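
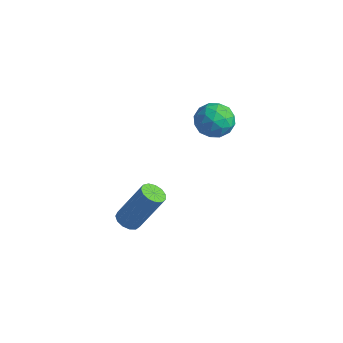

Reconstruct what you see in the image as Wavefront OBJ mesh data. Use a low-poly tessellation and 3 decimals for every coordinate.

v -3.645 -3.78 -3.111
v -3.207 -3.544 -3.388
v -2.457 -2.823 -1.587
v -2.895 -3.06 -1.309
v -3.439 -3.322 -3.38
v -2.689 -2.601 -1.579
v -3.737 -3.246 -3.286
v -2.987 -2.525 -1.485
v -4.005 -3.339 -3.137
v -3.255 -2.619 -1.336
v -4.16 -3.573 -2.979
v -3.409 -2.852 -1.178
v -4.15 -3.872 -2.863
v -3.4 -3.151 -1.062
v -3.981 -4.143 -2.826
v -3.231 -3.422 -1.025
v -3.705 -4.298 -2.879
v -2.954 -3.577 -1.078
v -3.41 -4.289 -3.005
v -2.659 -3.568 -1.204
v -3.189 -4.118 -3.165
v -2.439 -3.397 -1.364
v -3.114 -3.841 -3.308
v -2.363 -3.12 -1.507
v -2.641 -0.348 2.263
v -1.922 -0.173 1.799
v -1.898 -1.227 3.081
v -1.179 -1.052 2.617
v -1.529 -0.438 3.129
v -1.989 0.106 2.624
v -1.831 -1.506 2.256
v -2.291 -0.962 1.751
v -1.422 -0.888 1.795
v -1.236 -0.228 2.335
v -2.584 -1.172 2.545
v -2.398 -0.512 3.085
v -2.347 -0.183 1.959
v -1.473 -1.217 2.921
v -1.679 -0.856 3.222
v -1.257 -0.752 2.949
v -2.386 -0.02 2.444
v -1.964 0.083 2.171
v -1.732 -0.072 2.953
v -1.856 -1.483 2.709
v -1.434 -1.38 2.436
v -2.563 -0.648 1.931
v -2.141 -0.544 1.658
v -2.088 -1.328 1.927
v -1.631 -0.5 1.684
v -1.194 -1.017 2.165
v -1.577 -1.284 1.953
v -1.847 -0.965 1.656
v -1.521 -0.112 2.001
v -1.084 -0.629 2.482
v -1.29 -0.268 2.783
v -1.56 0.051 2.486
v -1.227 -0.533 1.999
v -2.736 -0.771 2.398
v -2.299 -1.288 2.879
v -2.26 -1.451 2.394
v -2.53 -1.132 2.097
v -2.626 -0.383 2.715
v -2.189 -0.9 3.196
v -1.973 -0.435 3.224
v -2.243 -0.116 2.927
v -2.593 -0.867 2.881
f 2 1 5
f 2 5 3
f 3 5 6
f 3 6 4
f 5 1 7
f 5 7 6
f 6 7 8
f 6 8 4
f 7 1 9
f 7 9 8
f 8 9 10
f 8 10 4
f 9 1 11
f 9 11 10
f 10 11 12
f 10 12 4
f 11 1 13
f 11 13 12
f 12 13 14
f 12 14 4
f 13 1 15
f 13 15 14
f 14 15 16
f 14 16 4
f 15 1 17
f 15 17 16
f 16 17 18
f 16 18 4
f 17 1 19
f 17 19 18
f 18 19 20
f 18 20 4
f 19 1 21
f 19 21 20
f 20 21 22
f 20 22 4
f 21 1 23
f 21 23 22
f 22 23 24
f 22 24 4
f 23 1 2
f 23 2 24
f 24 2 3
f 24 3 4
f 25 62 41
f 62 36 65
f 41 65 30
f 62 65 41
f 25 41 37
f 41 30 42
f 37 42 26
f 41 42 37
f 25 37 46
f 37 26 47
f 46 47 32
f 37 47 46
f 25 46 58
f 46 32 61
f 58 61 35
f 46 61 58
f 25 58 62
f 58 35 66
f 62 66 36
f 58 66 62
f 26 42 53
f 42 30 56
f 53 56 34
f 42 56 53
f 30 65 43
f 65 36 64
f 43 64 29
f 65 64 43
f 36 66 63
f 66 35 59
f 63 59 27
f 66 59 63
f 35 61 60
f 61 32 48
f 60 48 31
f 61 48 60
f 32 47 52
f 47 26 49
f 52 49 33
f 47 49 52
f 28 54 40
f 54 34 55
f 40 55 29
f 54 55 40
f 28 40 38
f 40 29 39
f 38 39 27
f 40 39 38
f 28 38 45
f 38 27 44
f 45 44 31
f 38 44 45
f 28 45 50
f 45 31 51
f 50 51 33
f 45 51 50
f 28 50 54
f 50 33 57
f 54 57 34
f 50 57 54
f 29 55 43
f 55 34 56
f 43 56 30
f 55 56 43
f 27 39 63
f 39 29 64
f 63 64 36
f 39 64 63
f 31 44 60
f 44 27 59
f 60 59 35
f 44 59 60
f 33 51 52
f 51 31 48
f 52 48 32
f 51 48 52
f 34 57 53
f 57 33 49
f 53 49 26
f 57 49 53



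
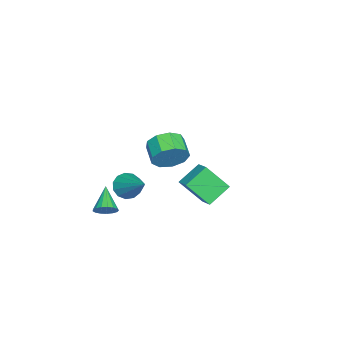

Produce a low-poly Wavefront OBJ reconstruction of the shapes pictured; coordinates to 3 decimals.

v 3.522 -3.536 -2.601
v 3.874 -3.878 -2.256
v 2.398 -3.864 -1.779
v 3.888 -3.619 -2.133
v 3.818 -3.341 -2.117
v 3.681 -3.107 -2.212
v 3.506 -2.972 -2.396
v 3.336 -2.966 -2.627
v 3.208 -3.09 -2.852
v 3.152 -3.316 -3.019
v 3.18 -3.593 -3.091
v 3.287 -3.857 -3.05
v 3.448 -4.046 -2.906
v 3.625 -4.119 -2.693
v 3.779 -4.058 -2.458
v -1.431 -1.814 -2.044
v -0.921 -2.101 -1.282
v -1.86 -2.633 -0.855
v -2.369 -2.346 -1.616
v -1.197 -1.518 -1.161
v -2.135 -2.049 -0.734
v -1.582 -1.073 -1.453
v -2.52 -1.604 -1.026
v -1.896 -0.975 -2.021
v -2.834 -1.506 -1.594
v -1.993 -1.27 -2.6
v -2.931 -1.801 -2.173
v -1.826 -1.819 -2.918
v -2.765 -2.351 -2.491
v -1.475 -2.367 -2.828
v -2.413 -2.898 -2.4
v -1.103 -2.655 -2.37
v -2.041 -3.187 -1.942
v -0.884 -2.551 -1.76
v -1.823 -3.082 -1.332
v 0.904 -3.278 -2.695
v 1.527 -3.557 -3.029
v 2.056 -2.082 -1.545
v 1.407 -3.218 -3.262
v 1.128 -2.898 -3.314
v 0.777 -2.698 -3.17
v 0.467 -2.683 -2.875
v 0.295 -2.856 -2.524
v 0.317 -3.164 -2.226
v 0.525 -3.507 -2.078
v 0.854 -3.778 -2.125
v 1.198 -3.89 -2.354
v 1.449 -3.807 -2.691
v 3.106 1.803 -0.032
v 3.244 0.75 1.166
v 3.791 2.312 0.337
v 3.929 1.26 1.534
v 3.991 1.12 -0.734
v 4.129 0.068 0.463
v 4.676 1.63 -0.366
v 4.814 0.577 0.832
f 2 1 4
f 2 4 3
f 4 1 5
f 4 5 3
f 5 1 6
f 5 6 3
f 6 1 7
f 6 7 3
f 7 1 8
f 7 8 3
f 8 1 9
f 8 9 3
f 9 1 10
f 9 10 3
f 10 1 11
f 10 11 3
f 11 1 12
f 11 12 3
f 12 1 13
f 12 13 3
f 13 1 14
f 13 14 3
f 14 1 15
f 14 15 3
f 15 1 2
f 15 2 3
f 17 16 20
f 17 20 18
f 18 20 21
f 18 21 19
f 20 16 22
f 20 22 21
f 21 22 23
f 21 23 19
f 22 16 24
f 22 24 23
f 23 24 25
f 23 25 19
f 24 16 26
f 24 26 25
f 25 26 27
f 25 27 19
f 26 16 28
f 26 28 27
f 27 28 29
f 27 29 19
f 28 16 30
f 28 30 29
f 29 30 31
f 29 31 19
f 30 16 32
f 30 32 31
f 31 32 33
f 31 33 19
f 32 16 34
f 32 34 33
f 33 34 35
f 33 35 19
f 34 16 17
f 34 17 35
f 35 17 18
f 35 18 19
f 37 36 39
f 37 39 38
f 39 36 40
f 39 40 38
f 40 36 41
f 40 41 38
f 41 36 42
f 41 42 38
f 42 36 43
f 42 43 38
f 43 36 44
f 43 44 38
f 44 36 45
f 44 45 38
f 45 36 46
f 45 46 38
f 46 36 47
f 46 47 38
f 47 36 48
f 47 48 38
f 48 36 37
f 48 37 38
f 50 52 49
f 53 50 49
f 49 52 51
f 51 53 49
f 50 56 52
f 54 50 53
f 54 56 50
f 52 56 51
f 55 53 51
f 51 56 55
f 55 54 53
f 56 54 55



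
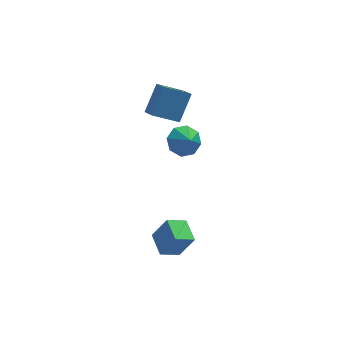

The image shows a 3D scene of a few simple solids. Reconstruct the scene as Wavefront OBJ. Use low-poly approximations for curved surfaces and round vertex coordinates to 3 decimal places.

v -0.38 -4.131 -3.355
v 0.441 -4.313 -1.866
v -0.763 -2.732 -2.972
v 0.058 -2.914 -1.483
v 0.702 -3.686 -3.897
v 1.523 -3.868 -2.408
v 0.319 -2.287 -3.514
v 1.14 -2.469 -2.025
v 1.322 3.078 0.103
v 1.878 2.633 -0.71
v 1.678 2.362 0.737
v 2.314 3.207 -0.306
v 2.169 3.706 0.337
v 1.528 3.837 0.843
v 0.767 3.522 0.915
v 0.331 2.948 0.511
v 0.476 2.449 -0.132
v 1.117 2.318 -0.638
v 0.624 2.622 2.526
v 1.003 1.784 2.918
v -0.921 2.346 3.427
v -0.543 1.507 3.818
v 1.343 3.673 4.082
v 1.721 2.834 4.473
v -0.203 3.396 4.982
v 0.176 2.558 5.374
f 2 4 1
f 5 2 1
f 1 4 3
f 3 5 1
f 2 8 4
f 6 2 5
f 6 8 2
f 4 8 3
f 7 5 3
f 3 8 7
f 7 6 5
f 8 6 7
f 10 9 12
f 10 12 11
f 12 9 13
f 12 13 11
f 13 9 14
f 13 14 11
f 14 9 15
f 14 15 11
f 15 9 16
f 15 16 11
f 16 9 17
f 16 17 11
f 17 9 18
f 17 18 11
f 18 9 10
f 18 10 11
f 20 22 19
f 23 20 19
f 19 22 21
f 21 23 19
f 20 26 22
f 24 20 23
f 24 26 20
f 22 26 21
f 25 23 21
f 21 26 25
f 25 24 23
f 26 24 25



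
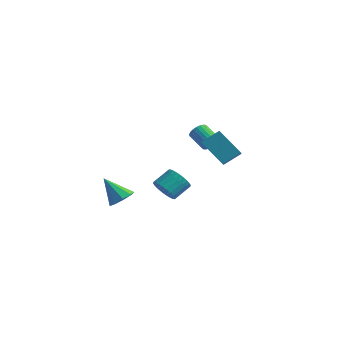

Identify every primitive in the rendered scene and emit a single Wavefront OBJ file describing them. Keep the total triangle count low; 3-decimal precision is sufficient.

v 3.678 -1.216 1.983
v 4.489 -2.584 2.888
v 2.315 -1.206 3.219
v 3.126 -2.574 4.124
v 4.294 -0.406 2.656
v 5.105 -1.774 3.561
v 2.931 -0.396 3.892
v 3.742 -1.764 4.797
v 1.99 -4.378 0.915
v 2.477 -4.833 1.358
v 2.817 -3.857 1.987
v 2.33 -3.402 1.545
v 2.667 -4.749 1.125
v 3.007 -3.773 1.754
v 2.754 -4.608 0.86
v 3.094 -3.632 1.489
v 2.725 -4.433 0.604
v 3.065 -3.457 1.233
v 2.583 -4.249 0.395
v 2.923 -3.273 1.024
v 2.352 -4.085 0.265
v 2.692 -3.109 0.894
v 2.065 -3.965 0.234
v 2.405 -2.989 0.863
v 1.767 -3.909 0.307
v 2.107 -2.932 0.936
v 1.503 -3.923 0.473
v 1.843 -2.947 1.102
v 1.313 -4.007 0.706
v 1.653 -3.031 1.335
v 1.226 -4.148 0.971
v 1.566 -3.172 1.6
v 1.255 -4.323 1.227
v 1.595 -3.347 1.856
v 1.397 -4.507 1.436
v 1.737 -3.531 2.065
v 1.628 -4.671 1.566
v 1.968 -3.695 2.195
v 1.915 -4.791 1.597
v 2.255 -3.815 2.226
v 2.213 -4.848 1.524
v 2.553 -3.871 2.153
v -2.926 -1.398 -2.681
v -2.401 -1.954 -2.31
v -4.054 -1.542 -1.299
v -2.267 -1.413 -2.144
v -2.441 -0.865 -2.23
v -2.842 -0.567 -2.527
v -3.282 -0.657 -2.896
v -3.556 -1.095 -3.164
v -3.534 -1.674 -3.206
v -3.228 -2.125 -3.003
v -2.78 -2.235 -2.649
v 0.954 1.76 1.547
v 1.262 2.047 1.988
v 0.175 2.408 2.513
v -0.134 2.12 2.073
v 1.241 2.22 1.826
v 0.154 2.581 2.351
v 1.176 2.323 1.621
v 0.089 2.684 2.146
v 1.077 2.34 1.405
v -0.01 2.7 1.93
v 0.96 2.268 1.211
v -0.127 2.629 1.736
v 0.841 2.119 1.068
v -0.246 2.48 1.593
v 0.74 1.916 0.998
v -0.347 2.276 1.523
v 0.671 1.688 1.012
v -0.416 2.049 1.537
v 0.645 1.472 1.107
v -0.442 1.833 1.632
v 0.666 1.299 1.269
v -0.421 1.66 1.794
v 0.731 1.196 1.474
v -0.356 1.557 1.999
v 0.83 1.18 1.69
v -0.257 1.54 2.215
v 0.947 1.251 1.884
v -0.14 1.612 2.409
v 1.066 1.4 2.027
v -0.021 1.761 2.552
v 1.167 1.604 2.097
v 0.08 1.964 2.622
v 1.236 1.831 2.083
v 0.149 2.192 2.608
f 2 4 1
f 5 2 1
f 1 4 3
f 3 5 1
f 2 8 4
f 6 2 5
f 6 8 2
f 4 8 3
f 7 5 3
f 3 8 7
f 7 6 5
f 8 6 7
f 10 9 13
f 10 13 11
f 11 13 14
f 11 14 12
f 13 9 15
f 13 15 14
f 14 15 16
f 14 16 12
f 15 9 17
f 15 17 16
f 16 17 18
f 16 18 12
f 17 9 19
f 17 19 18
f 18 19 20
f 18 20 12
f 19 9 21
f 19 21 20
f 20 21 22
f 20 22 12
f 21 9 23
f 21 23 22
f 22 23 24
f 22 24 12
f 23 9 25
f 23 25 24
f 24 25 26
f 24 26 12
f 25 9 27
f 25 27 26
f 26 27 28
f 26 28 12
f 27 9 29
f 27 29 28
f 28 29 30
f 28 30 12
f 29 9 31
f 29 31 30
f 30 31 32
f 30 32 12
f 31 9 33
f 31 33 32
f 32 33 34
f 32 34 12
f 33 9 35
f 33 35 34
f 34 35 36
f 34 36 12
f 35 9 37
f 35 37 36
f 36 37 38
f 36 38 12
f 37 9 39
f 37 39 38
f 38 39 40
f 38 40 12
f 39 9 41
f 39 41 40
f 40 41 42
f 40 42 12
f 41 9 10
f 41 10 42
f 42 10 11
f 42 11 12
f 44 43 46
f 44 46 45
f 46 43 47
f 46 47 45
f 47 43 48
f 47 48 45
f 48 43 49
f 48 49 45
f 49 43 50
f 49 50 45
f 50 43 51
f 50 51 45
f 51 43 52
f 51 52 45
f 52 43 53
f 52 53 45
f 53 43 44
f 53 44 45
f 55 54 58
f 55 58 56
f 56 58 59
f 56 59 57
f 58 54 60
f 58 60 59
f 59 60 61
f 59 61 57
f 60 54 62
f 60 62 61
f 61 62 63
f 61 63 57
f 62 54 64
f 62 64 63
f 63 64 65
f 63 65 57
f 64 54 66
f 64 66 65
f 65 66 67
f 65 67 57
f 66 54 68
f 66 68 67
f 67 68 69
f 67 69 57
f 68 54 70
f 68 70 69
f 69 70 71
f 69 71 57
f 70 54 72
f 70 72 71
f 71 72 73
f 71 73 57
f 72 54 74
f 72 74 73
f 73 74 75
f 73 75 57
f 74 54 76
f 74 76 75
f 75 76 77
f 75 77 57
f 76 54 78
f 76 78 77
f 77 78 79
f 77 79 57
f 78 54 80
f 78 80 79
f 79 80 81
f 79 81 57
f 80 54 82
f 80 82 81
f 81 82 83
f 81 83 57
f 82 54 84
f 82 84 83
f 83 84 85
f 83 85 57
f 84 54 86
f 84 86 85
f 85 86 87
f 85 87 57
f 86 54 55
f 86 55 87
f 87 55 56
f 87 56 57



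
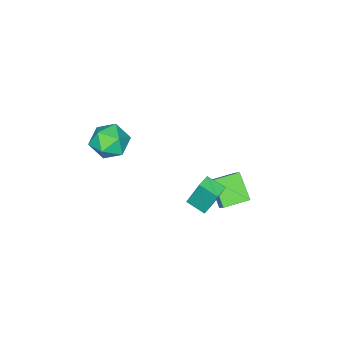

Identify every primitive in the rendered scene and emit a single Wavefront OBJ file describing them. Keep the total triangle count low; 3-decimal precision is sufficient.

v 1.396 2.224 -2.881
v 0.839 1.001 -1.668
v 0.035 2.958 -2.764
v -0.521 1.735 -1.552
v 1.801 2.845 -2.068
v 1.245 1.622 -0.856
v 0.441 3.579 -1.952
v -0.116 2.356 -0.739
v 3.743 -2.883 1.79
v 4.712 -3.256 1.13
v 2.568 -4.124 0.77
v 3.537 -4.497 0.11
v 3.456 -4.791 1.302
v 4.182 -4.023 1.932
v 3.098 -3.357 -0.032
v 3.824 -2.589 0.598
v 4.313 -3.549 0.003
v 4.534 -4.435 0.828
v 2.746 -2.945 1.072
v 2.967 -3.831 1.897
v 3.589 2.287 0.384
v 3.419 3.015 2.293
v 3.386 3.367 -0.046
v 3.216 4.095 1.863
v 4.404 2.445 0.397
v 4.234 3.173 2.306
v 4.201 3.525 -0.033
v 4.031 4.253 1.876
f 2 4 1
f 5 2 1
f 1 4 3
f 3 5 1
f 2 8 4
f 6 2 5
f 6 8 2
f 4 8 3
f 7 5 3
f 3 8 7
f 7 6 5
f 8 6 7
f 9 20 14
f 9 14 10
f 9 10 16
f 9 16 19
f 9 19 20
f 10 14 18
f 14 20 13
f 20 19 11
f 19 16 15
f 16 10 17
f 12 18 13
f 12 13 11
f 12 11 15
f 12 15 17
f 12 17 18
f 13 18 14
f 11 13 20
f 15 11 19
f 17 15 16
f 18 17 10
f 22 24 21
f 25 22 21
f 21 24 23
f 23 25 21
f 22 28 24
f 26 22 25
f 26 28 22
f 24 28 23
f 27 25 23
f 23 28 27
f 27 26 25
f 28 26 27



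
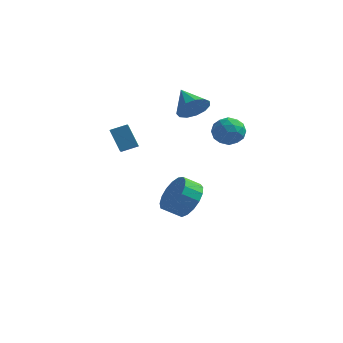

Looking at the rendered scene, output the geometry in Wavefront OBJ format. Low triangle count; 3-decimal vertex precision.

v -1.462 0.08 -2.114
v -0.734 -0.22 -1.346
v -1.49 -0.601 -0.778
v -2.218 -0.3 -1.546
v -0.873 0.268 -1.204
v -1.629 -0.113 -0.636
v -1.147 0.713 -1.271
v -1.903 0.332 -0.703
v -1.493 1.012 -1.531
v -2.249 0.631 -0.962
v -1.832 1.099 -1.924
v -2.588 0.718 -1.356
v -2.086 0.952 -2.361
v -2.843 0.571 -1.793
v -2.197 0.605 -2.742
v -2.954 0.224 -2.173
v -2.14 0.138 -2.978
v -2.896 -0.243 -2.41
v -1.927 -0.342 -3.017
v -2.684 -0.723 -2.449
v -1.608 -0.725 -2.849
v -2.364 -1.106 -2.281
v -1.255 -0.924 -2.512
v -2.012 -1.305 -1.944
v -0.95 -0.893 -2.085
v -1.706 -1.274 -1.517
v -0.761 -0.638 -1.664
v -1.518 -1.019 -1.096
v -4.319 -2.889 3.579
v -3.729 -4.576 4.543
v -3.615 -2.483 3.86
v -3.025 -4.169 4.823
v -3.675 -3.271 2.517
v -3.085 -4.957 3.48
v -2.971 -2.864 2.797
v -2.381 -4.551 3.761
v -0.023 1.511 2.997
v 0.797 1.217 2.944
v -0.437 0.523 2.076
v 0.383 0.229 2.023
v -0.073 0.12 2.759
v 0.183 0.73 3.328
v 0.177 1.01 1.692
v 0.433 1.62 2.261
v 0.921 0.908 2.137
v 0.766 0.357 2.797
v -0.406 1.383 2.223
v -0.561 0.832 2.883
v 0.423 1.45 3.051
v -0.063 0.29 1.969
v -0.331 0.225 2.401
v 0.151 0.052 2.37
v 0.062 1.164 3.277
v 0.544 0.991 3.246
v 0.033 0.347 3.137
v -0.184 0.749 1.774
v 0.298 0.576 1.743
v 0.209 1.688 2.65
v 0.691 1.515 2.619
v 0.327 1.393 1.883
v 0.978 1.096 2.546
v 0.735 0.516 2.005
v 0.614 0.974 1.81
v 0.764 1.333 2.145
v 0.887 0.772 2.934
v 0.644 0.192 2.392
v 0.376 0.127 2.825
v 0.526 0.486 3.159
v 0.96 0.591 2.459
v -0.284 1.548 2.628
v -0.527 0.968 2.086
v -0.166 1.254 1.861
v -0.016 1.613 2.195
v -0.375 1.224 3.015
v -0.618 0.644 2.474
v -0.404 0.407 2.875
v -0.254 0.766 3.21
v -0.6 1.149 2.561
v -1.708 1.273 3.549
v -1.177 1.272 4.263
v -2.652 2.187 4.251
v -1.024 1.652 3.974
v -1.088 1.912 3.55
v -1.349 1.969 3.126
v -1.724 1.805 2.835
v -2.094 1.472 2.772
v -2.341 1.076 2.955
v -2.387 0.742 3.326
v -2.218 0.577 3.769
v -1.887 0.633 4.141
v -1.499 0.892 4.326
f 2 1 5
f 2 5 3
f 3 5 6
f 3 6 4
f 5 1 7
f 5 7 6
f 6 7 8
f 6 8 4
f 7 1 9
f 7 9 8
f 8 9 10
f 8 10 4
f 9 1 11
f 9 11 10
f 10 11 12
f 10 12 4
f 11 1 13
f 11 13 12
f 12 13 14
f 12 14 4
f 13 1 15
f 13 15 14
f 14 15 16
f 14 16 4
f 15 1 17
f 15 17 16
f 16 17 18
f 16 18 4
f 17 1 19
f 17 19 18
f 18 19 20
f 18 20 4
f 19 1 21
f 19 21 20
f 20 21 22
f 20 22 4
f 21 1 23
f 21 23 22
f 22 23 24
f 22 24 4
f 23 1 25
f 23 25 24
f 24 25 26
f 24 26 4
f 25 1 27
f 25 27 26
f 26 27 28
f 26 28 4
f 27 1 2
f 27 2 28
f 28 2 3
f 28 3 4
f 30 32 29
f 33 30 29
f 29 32 31
f 31 33 29
f 30 36 32
f 34 30 33
f 34 36 30
f 32 36 31
f 35 33 31
f 31 36 35
f 35 34 33
f 36 34 35
f 37 74 53
f 74 48 77
f 53 77 42
f 74 77 53
f 37 53 49
f 53 42 54
f 49 54 38
f 53 54 49
f 37 49 58
f 49 38 59
f 58 59 44
f 49 59 58
f 37 58 70
f 58 44 73
f 70 73 47
f 58 73 70
f 37 70 74
f 70 47 78
f 74 78 48
f 70 78 74
f 38 54 65
f 54 42 68
f 65 68 46
f 54 68 65
f 42 77 55
f 77 48 76
f 55 76 41
f 77 76 55
f 48 78 75
f 78 47 71
f 75 71 39
f 78 71 75
f 47 73 72
f 73 44 60
f 72 60 43
f 73 60 72
f 44 59 64
f 59 38 61
f 64 61 45
f 59 61 64
f 40 66 52
f 66 46 67
f 52 67 41
f 66 67 52
f 40 52 50
f 52 41 51
f 50 51 39
f 52 51 50
f 40 50 57
f 50 39 56
f 57 56 43
f 50 56 57
f 40 57 62
f 57 43 63
f 62 63 45
f 57 63 62
f 40 62 66
f 62 45 69
f 66 69 46
f 62 69 66
f 41 67 55
f 67 46 68
f 55 68 42
f 67 68 55
f 39 51 75
f 51 41 76
f 75 76 48
f 51 76 75
f 43 56 72
f 56 39 71
f 72 71 47
f 56 71 72
f 45 63 64
f 63 43 60
f 64 60 44
f 63 60 64
f 46 69 65
f 69 45 61
f 65 61 38
f 69 61 65
f 80 79 82
f 80 82 81
f 82 79 83
f 82 83 81
f 83 79 84
f 83 84 81
f 84 79 85
f 84 85 81
f 85 79 86
f 85 86 81
f 86 79 87
f 86 87 81
f 87 79 88
f 87 88 81
f 88 79 89
f 88 89 81
f 89 79 90
f 89 90 81
f 90 79 91
f 90 91 81
f 91 79 80
f 91 80 81



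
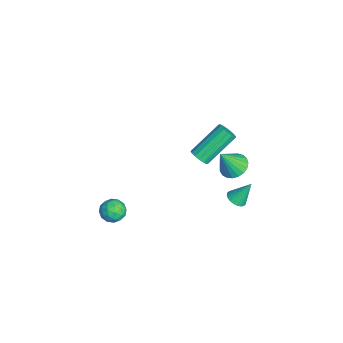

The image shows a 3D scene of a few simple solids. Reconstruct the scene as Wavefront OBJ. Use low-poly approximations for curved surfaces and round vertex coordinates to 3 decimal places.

v 1.427 1.305 3.001
v 1.953 1.456 3.117
v 1.24 2.927 4.435
v 0.713 2.775 4.319
v 1.876 1.621 2.891
v 1.162 3.091 4.21
v 1.678 1.701 2.695
v 0.964 3.171 4.013
v 1.413 1.675 2.581
v 0.699 3.145 3.899
v 1.152 1.549 2.579
v 0.438 3.02 3.897
v 0.964 1.359 2.69
v 0.25 2.829 4.009
v 0.9 1.153 2.885
v 0.187 2.624 4.203
v 0.978 0.989 3.11
v 0.264 2.459 4.429
v 1.176 0.909 3.307
v 0.462 2.379 4.625
v 1.441 0.935 3.421
v 0.727 2.405 4.739
v 1.702 1.06 3.423
v 0.988 2.531 4.741
v 1.89 1.251 3.311
v 1.176 2.721 4.63
v -1.655 3.49 -1.258
v -1.176 4.113 -1.026
v -1.345 2.71 0.198
v -1.481 4.211 -0.909
v -1.816 4.184 -0.852
v -2.123 4.037 -0.865
v -2.35 3.795 -0.946
v -2.456 3.501 -1.081
v -2.424 3.204 -1.246
v -2.259 2.957 -1.414
v -1.99 2.802 -1.554
v -1.663 2.766 -1.644
v -1.335 2.855 -1.666
v -1.062 3.054 -1.618
v -0.891 3.328 -1.508
v -0.853 3.63 -1.354
v -0.954 3.908 -1.184
v -0.931 3.559 -3.405
v -0.367 3.709 -3.492
v -0.949 4.321 -2.195
v -0.477 3.88 -3.601
v -0.655 4.002 -3.68
v -0.875 4.057 -3.717
v -1.104 4.036 -3.707
v -1.307 3.942 -3.651
v -1.453 3.79 -3.558
v -1.519 3.603 -3.441
v -1.495 3.409 -3.319
v -1.386 3.238 -3.21
v -1.208 3.116 -3.13
v -0.987 3.062 -3.093
v -0.758 3.083 -3.103
v -0.556 3.177 -3.159
v -0.41 3.329 -3.253
v -0.344 3.516 -3.369
v -0.299 -2.61 -2.072
v 0.444 -2.539 -2.069
v -0.224 -3.341 -3.031
v 0.519 -3.27 -3.028
v 0.177 -3.643 -2.479
v 0.131 -3.192 -1.886
v 0.089 -2.688 -3.214
v 0.043 -2.237 -2.621
v 0.684 -2.587 -2.774
v 0.738 -3.177 -2.32
v -0.518 -2.703 -2.78
v -0.464 -3.293 -2.326
v 0.066 -2.51 -1.986
v 0.154 -3.37 -3.114
v -0.047 -3.589 -2.791
v 0.39 -3.547 -2.789
v -0.118 -2.894 -1.879
v 0.319 -2.852 -1.877
v 0.162 -3.501 -2.118
v -0.099 -3.028 -3.223
v 0.338 -2.986 -3.221
v -0.17 -2.333 -2.311
v 0.267 -2.291 -2.309
v 0.058 -2.379 -2.982
v 0.644 -2.497 -2.399
v 0.688 -2.926 -2.962
v 0.435 -2.585 -3.072
v 0.408 -2.319 -2.723
v 0.676 -2.844 -2.132
v 0.72 -3.273 -2.695
v 0.519 -3.493 -2.373
v 0.492 -3.227 -2.025
v 0.817 -2.872 -2.546
v -0.5 -2.607 -2.405
v -0.456 -3.036 -2.968
v -0.272 -2.653 -3.075
v -0.299 -2.387 -2.727
v -0.468 -2.954 -2.138
v -0.424 -3.383 -2.701
v -0.188 -3.561 -2.377
v -0.215 -3.295 -2.028
v -0.597 -3.008 -2.554
f 2 1 5
f 2 5 3
f 3 5 6
f 3 6 4
f 5 1 7
f 5 7 6
f 6 7 8
f 6 8 4
f 7 1 9
f 7 9 8
f 8 9 10
f 8 10 4
f 9 1 11
f 9 11 10
f 10 11 12
f 10 12 4
f 11 1 13
f 11 13 12
f 12 13 14
f 12 14 4
f 13 1 15
f 13 15 14
f 14 15 16
f 14 16 4
f 15 1 17
f 15 17 16
f 16 17 18
f 16 18 4
f 17 1 19
f 17 19 18
f 18 19 20
f 18 20 4
f 19 1 21
f 19 21 20
f 20 21 22
f 20 22 4
f 21 1 23
f 21 23 22
f 22 23 24
f 22 24 4
f 23 1 25
f 23 25 24
f 24 25 26
f 24 26 4
f 25 1 2
f 25 2 26
f 26 2 3
f 26 3 4
f 28 27 30
f 28 30 29
f 30 27 31
f 30 31 29
f 31 27 32
f 31 32 29
f 32 27 33
f 32 33 29
f 33 27 34
f 33 34 29
f 34 27 35
f 34 35 29
f 35 27 36
f 35 36 29
f 36 27 37
f 36 37 29
f 37 27 38
f 37 38 29
f 38 27 39
f 38 39 29
f 39 27 40
f 39 40 29
f 40 27 41
f 40 41 29
f 41 27 42
f 41 42 29
f 42 27 43
f 42 43 29
f 43 27 28
f 43 28 29
f 45 44 47
f 45 47 46
f 47 44 48
f 47 48 46
f 48 44 49
f 48 49 46
f 49 44 50
f 49 50 46
f 50 44 51
f 50 51 46
f 51 44 52
f 51 52 46
f 52 44 53
f 52 53 46
f 53 44 54
f 53 54 46
f 54 44 55
f 54 55 46
f 55 44 56
f 55 56 46
f 56 44 57
f 56 57 46
f 57 44 58
f 57 58 46
f 58 44 59
f 58 59 46
f 59 44 60
f 59 60 46
f 60 44 61
f 60 61 46
f 61 44 45
f 61 45 46
f 62 99 78
f 99 73 102
f 78 102 67
f 99 102 78
f 62 78 74
f 78 67 79
f 74 79 63
f 78 79 74
f 62 74 83
f 74 63 84
f 83 84 69
f 74 84 83
f 62 83 95
f 83 69 98
f 95 98 72
f 83 98 95
f 62 95 99
f 95 72 103
f 99 103 73
f 95 103 99
f 63 79 90
f 79 67 93
f 90 93 71
f 79 93 90
f 67 102 80
f 102 73 101
f 80 101 66
f 102 101 80
f 73 103 100
f 103 72 96
f 100 96 64
f 103 96 100
f 72 98 97
f 98 69 85
f 97 85 68
f 98 85 97
f 69 84 89
f 84 63 86
f 89 86 70
f 84 86 89
f 65 91 77
f 91 71 92
f 77 92 66
f 91 92 77
f 65 77 75
f 77 66 76
f 75 76 64
f 77 76 75
f 65 75 82
f 75 64 81
f 82 81 68
f 75 81 82
f 65 82 87
f 82 68 88
f 87 88 70
f 82 88 87
f 65 87 91
f 87 70 94
f 91 94 71
f 87 94 91
f 66 92 80
f 92 71 93
f 80 93 67
f 92 93 80
f 64 76 100
f 76 66 101
f 100 101 73
f 76 101 100
f 68 81 97
f 81 64 96
f 97 96 72
f 81 96 97
f 70 88 89
f 88 68 85
f 89 85 69
f 88 85 89
f 71 94 90
f 94 70 86
f 90 86 63
f 94 86 90



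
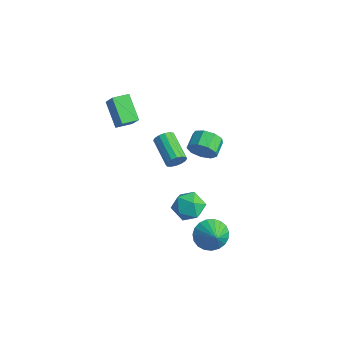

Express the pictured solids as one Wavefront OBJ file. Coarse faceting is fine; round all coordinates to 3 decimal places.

v 0.571 -0.013 2.32
v 1.123 0.03 3.067
v 0.541 0.896 3.447
v -0.011 0.853 2.7
v 1.359 0.393 2.601
v 0.778 1.259 2.981
v 1.226 0.566 2.004
v 0.645 1.432 2.384
v 0.787 0.468 1.554
v 0.205 1.334 1.934
v 0.246 0.146 1.463
v -0.335 1.011 1.843
v -0.143 -0.251 1.773
v -0.724 0.614 2.153
v -0.198 -0.537 2.339
v -0.779 0.329 2.719
v 0.107 -0.577 2.896
v -0.474 0.289 3.276
v 0.628 -0.353 3.183
v 0.047 0.513 3.564
v 1.116 -0.56 -3.024
v 1.742 -1.205 -2.383
v -0.302 -0.915 -1.997
v 0.324 -1.56 -1.356
v 0.479 -0.467 -1.357
v 1.356 -0.248 -1.992
v 0.084 -1.872 -2.388
v 0.961 -1.653 -3.023
v 1.104 -2.016 -1.99
v 1.348 -1.148 -1.353
v 0.092 -0.972 -3.027
v 0.336 -0.104 -2.39
v 0.665 -1.889 2.475
v 0.929 -1.671 3.028
v -0.84 -1.274 3.717
v -1.105 -1.491 3.165
v 0.911 -1.401 2.827
v -0.858 -1.004 3.517
v 0.828 -1.262 2.533
v -0.941 -0.865 3.222
v 0.7 -1.291 2.222
v -1.069 -0.893 2.912
v 0.563 -1.48 1.98
v -1.206 -1.082 2.67
v 0.454 -1.778 1.87
v -1.316 -1.381 2.56
v 0.4 -2.106 1.923
v -1.369 -1.709 2.612
v 0.418 -2.376 2.123
v -1.351 -1.979 2.813
v 0.501 -2.515 2.418
v -1.268 -2.118 3.107
v 0.629 -2.487 2.728
v -1.14 -2.089 3.418
v 0.766 -2.298 2.97
v -1.003 -1.9 3.66
v 0.876 -1.999 3.08
v -0.894 -1.602 3.77
v -3.762 -3.034 2.914
v -5.203 -2.71 4.094
v -3.584 -1.981 2.842
v -5.025 -1.658 4.022
v -2.955 -3.102 3.918
v -4.396 -2.779 5.098
v -2.777 -2.05 3.846
v -4.218 -1.726 5.026
v 2.437 -0.71 -3.772
v 3.137 -0.203 -4.437
v 3.563 -1.13 -2.908
v 3.033 0.125 -4.142
v 2.826 0.309 -3.782
v 2.552 0.316 -3.422
v 2.258 0.146 -3.121
v 1.995 -0.172 -2.933
v 1.808 -0.582 -2.891
v 1.731 -1.015 -3
v 1.775 -1.395 -3.243
v 1.934 -1.657 -3.577
v 2.18 -1.755 -3.945
v 2.47 -1.672 -4.283
v 2.755 -1.422 -4.533
v 2.984 -1.05 -4.651
v 3.12 -0.618 -4.617
f 2 1 5
f 2 5 3
f 3 5 6
f 3 6 4
f 5 1 7
f 5 7 6
f 6 7 8
f 6 8 4
f 7 1 9
f 7 9 8
f 8 9 10
f 8 10 4
f 9 1 11
f 9 11 10
f 10 11 12
f 10 12 4
f 11 1 13
f 11 13 12
f 12 13 14
f 12 14 4
f 13 1 15
f 13 15 14
f 14 15 16
f 14 16 4
f 15 1 17
f 15 17 16
f 16 17 18
f 16 18 4
f 17 1 19
f 17 19 18
f 18 19 20
f 18 20 4
f 19 1 2
f 19 2 20
f 20 2 3
f 20 3 4
f 21 32 26
f 21 26 22
f 21 22 28
f 21 28 31
f 21 31 32
f 22 26 30
f 26 32 25
f 32 31 23
f 31 28 27
f 28 22 29
f 24 30 25
f 24 25 23
f 24 23 27
f 24 27 29
f 24 29 30
f 25 30 26
f 23 25 32
f 27 23 31
f 29 27 28
f 30 29 22
f 34 33 37
f 34 37 35
f 35 37 38
f 35 38 36
f 37 33 39
f 37 39 38
f 38 39 40
f 38 40 36
f 39 33 41
f 39 41 40
f 40 41 42
f 40 42 36
f 41 33 43
f 41 43 42
f 42 43 44
f 42 44 36
f 43 33 45
f 43 45 44
f 44 45 46
f 44 46 36
f 45 33 47
f 45 47 46
f 46 47 48
f 46 48 36
f 47 33 49
f 47 49 48
f 48 49 50
f 48 50 36
f 49 33 51
f 49 51 50
f 50 51 52
f 50 52 36
f 51 33 53
f 51 53 52
f 52 53 54
f 52 54 36
f 53 33 55
f 53 55 54
f 54 55 56
f 54 56 36
f 55 33 57
f 55 57 56
f 56 57 58
f 56 58 36
f 57 33 34
f 57 34 58
f 58 34 35
f 58 35 36
f 60 62 59
f 63 60 59
f 59 62 61
f 61 63 59
f 60 66 62
f 64 60 63
f 64 66 60
f 62 66 61
f 65 63 61
f 61 66 65
f 65 64 63
f 66 64 65
f 68 67 70
f 68 70 69
f 70 67 71
f 70 71 69
f 71 67 72
f 71 72 69
f 72 67 73
f 72 73 69
f 73 67 74
f 73 74 69
f 74 67 75
f 74 75 69
f 75 67 76
f 75 76 69
f 76 67 77
f 76 77 69
f 77 67 78
f 77 78 69
f 78 67 79
f 78 79 69
f 79 67 80
f 79 80 69
f 80 67 81
f 80 81 69
f 81 67 82
f 81 82 69
f 82 67 83
f 82 83 69
f 83 67 68
f 83 68 69



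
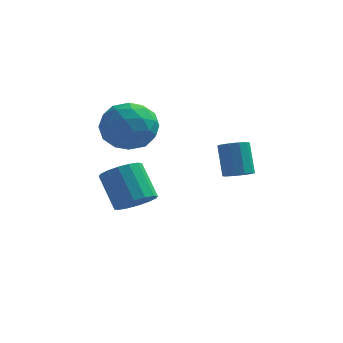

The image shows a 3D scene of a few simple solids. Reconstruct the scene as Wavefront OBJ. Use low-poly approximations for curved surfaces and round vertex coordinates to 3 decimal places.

v -4.763 2.39 0.895
v -4.087 3.334 1.094
v -3.633 1.886 -0.554
v -2.957 2.83 -0.355
v -2.973 1.943 0.42
v -3.672 2.254 1.315
v -4.048 2.966 -0.775
v -4.747 3.277 0.12
v -3.645 3.689 0.062
v -2.981 3.057 0.8
v -4.739 2.163 -0.26
v -4.075 1.531 0.478
v -4.524 2.906 1.121
v -3.196 2.314 -0.581
v -3.205 1.792 -0.126
v -2.808 2.347 -0.009
v -4.28 2.272 1.252
v -3.883 2.826 1.369
v -3.228 2.009 0.972
v -3.837 2.394 -0.829
v -3.44 2.948 -0.712
v -4.912 2.873 0.549
v -4.515 3.428 0.666
v -4.492 3.211 -0.432
v -3.867 3.67 0.632
v -3.203 3.374 -0.22
v -3.844 3.453 -0.467
v -4.255 3.637 0.06
v -3.477 3.298 1.066
v -2.812 3.002 0.215
v -2.822 2.481 0.67
v -3.233 2.664 1.196
v -3.217 3.507 0.459
v -4.908 2.218 0.325
v -4.243 1.922 -0.526
v -4.487 2.556 -0.656
v -4.898 2.739 -0.13
v -4.517 1.846 0.76
v -3.853 1.55 -0.092
v -3.465 1.583 0.48
v -3.876 1.767 1.007
v -4.503 1.713 0.081
v -3.485 1.958 -3.359
v -3.06 1.484 -2.795
v -3.81 2.309 -1.538
v -4.235 2.782 -2.101
v -2.802 1.833 -2.869
v -3.551 2.657 -1.612
v -2.726 2.214 -3.075
v -3.476 3.039 -1.817
v -2.854 2.527 -3.356
v -3.604 3.352 -2.099
v -3.152 2.688 -3.638
v -3.901 3.512 -2.381
v -3.538 2.653 -3.846
v -4.287 3.477 -2.588
v -3.91 2.431 -3.922
v -4.66 3.256 -2.665
v -4.169 2.083 -3.848
v -4.918 2.907 -2.591
v -4.244 1.701 -3.643
v -4.994 2.526 -2.385
v -4.116 1.388 -3.361
v -4.866 2.213 -2.104
v -3.819 1.228 -3.079
v -4.568 2.052 -1.822
v -3.433 1.263 -2.872
v -4.182 2.087 -1.614
v 0.504 0.353 -0.77
v 0.891 0.751 -0.897
v 0.603 1.406 0.283
v 0.216 1.007 0.41
v 0.582 0.854 -1.029
v 0.293 1.509 0.151
v 0.242 0.766 -1.063
v -0.046 1.42 0.117
v 0.003 0.519 -0.985
v -0.285 1.174 0.195
v -0.045 0.209 -0.825
v -0.333 0.864 0.356
v 0.117 -0.046 -0.643
v -0.171 0.609 0.537
v 0.427 -0.149 -0.511
v 0.138 0.506 0.669
v 0.766 -0.06 -0.477
v 0.478 0.594 0.703
v 1.005 0.186 -0.555
v 0.717 0.841 0.625
v 1.053 0.496 -0.716
v 0.765 1.151 0.465
f 1 38 17
f 38 12 41
f 17 41 6
f 38 41 17
f 1 17 13
f 17 6 18
f 13 18 2
f 17 18 13
f 1 13 22
f 13 2 23
f 22 23 8
f 13 23 22
f 1 22 34
f 22 8 37
f 34 37 11
f 22 37 34
f 1 34 38
f 34 11 42
f 38 42 12
f 34 42 38
f 2 18 29
f 18 6 32
f 29 32 10
f 18 32 29
f 6 41 19
f 41 12 40
f 19 40 5
f 41 40 19
f 12 42 39
f 42 11 35
f 39 35 3
f 42 35 39
f 11 37 36
f 37 8 24
f 36 24 7
f 37 24 36
f 8 23 28
f 23 2 25
f 28 25 9
f 23 25 28
f 4 30 16
f 30 10 31
f 16 31 5
f 30 31 16
f 4 16 14
f 16 5 15
f 14 15 3
f 16 15 14
f 4 14 21
f 14 3 20
f 21 20 7
f 14 20 21
f 4 21 26
f 21 7 27
f 26 27 9
f 21 27 26
f 4 26 30
f 26 9 33
f 30 33 10
f 26 33 30
f 5 31 19
f 31 10 32
f 19 32 6
f 31 32 19
f 3 15 39
f 15 5 40
f 39 40 12
f 15 40 39
f 7 20 36
f 20 3 35
f 36 35 11
f 20 35 36
f 9 27 28
f 27 7 24
f 28 24 8
f 27 24 28
f 10 33 29
f 33 9 25
f 29 25 2
f 33 25 29
f 44 43 47
f 44 47 45
f 45 47 48
f 45 48 46
f 47 43 49
f 47 49 48
f 48 49 50
f 48 50 46
f 49 43 51
f 49 51 50
f 50 51 52
f 50 52 46
f 51 43 53
f 51 53 52
f 52 53 54
f 52 54 46
f 53 43 55
f 53 55 54
f 54 55 56
f 54 56 46
f 55 43 57
f 55 57 56
f 56 57 58
f 56 58 46
f 57 43 59
f 57 59 58
f 58 59 60
f 58 60 46
f 59 43 61
f 59 61 60
f 60 61 62
f 60 62 46
f 61 43 63
f 61 63 62
f 62 63 64
f 62 64 46
f 63 43 65
f 63 65 64
f 64 65 66
f 64 66 46
f 65 43 67
f 65 67 66
f 66 67 68
f 66 68 46
f 67 43 44
f 67 44 68
f 68 44 45
f 68 45 46
f 70 69 73
f 70 73 71
f 71 73 74
f 71 74 72
f 73 69 75
f 73 75 74
f 74 75 76
f 74 76 72
f 75 69 77
f 75 77 76
f 76 77 78
f 76 78 72
f 77 69 79
f 77 79 78
f 78 79 80
f 78 80 72
f 79 69 81
f 79 81 80
f 80 81 82
f 80 82 72
f 81 69 83
f 81 83 82
f 82 83 84
f 82 84 72
f 83 69 85
f 83 85 84
f 84 85 86
f 84 86 72
f 85 69 87
f 85 87 86
f 86 87 88
f 86 88 72
f 87 69 89
f 87 89 88
f 88 89 90
f 88 90 72
f 89 69 70
f 89 70 90
f 90 70 71
f 90 71 72



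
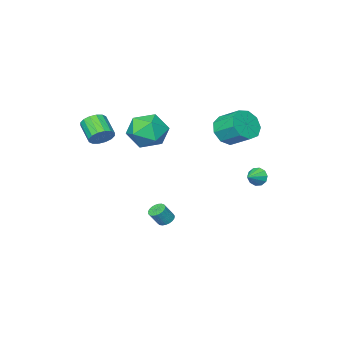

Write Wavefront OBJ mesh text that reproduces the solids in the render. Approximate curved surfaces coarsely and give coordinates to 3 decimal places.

v -3.435 0.209 1.828
v -2.416 0.339 1.99
v -2.706 1.62 2.794
v -3.725 1.491 2.632
v -2.611 0.67 1.391
v -2.901 1.951 2.195
v -3.192 0.786 0.997
v -3.482 2.067 1.801
v -3.887 0.632 0.992
v -4.176 1.913 1.796
v -4.37 0.28 1.378
v -4.66 1.562 2.182
v -4.416 -0.104 1.974
v -4.706 1.177 2.778
v -4.003 -0.342 2.503
v -4.293 0.939 3.307
v -3.324 -0.322 2.715
v -3.614 0.959 3.519
v -2.697 -0.053 2.512
v -2.987 1.228 3.316
v 3.488 -1.663 2.512
v 4.073 -2.002 2.211
v 3.817 -3.115 2.968
v 3.232 -2.777 3.268
v 4.211 -1.824 2.521
v 3.954 -2.937 3.278
v 4.154 -1.602 2.828
v 3.898 -2.715 3.585
v 3.919 -1.397 3.051
v 3.663 -2.51 3.807
v 3.569 -1.263 3.129
v 3.313 -2.376 3.885
v 3.197 -1.236 3.041
v 2.941 -2.349 3.798
v 2.903 -1.325 2.812
v 2.647 -2.438 3.569
v 2.766 -1.503 2.502
v 2.509 -2.616 3.259
v 2.822 -1.725 2.195
v 2.566 -2.838 2.952
v 3.057 -1.93 1.973
v 2.801 -3.043 2.729
v 3.407 -2.064 1.895
v 3.151 -3.177 2.651
v 3.779 -2.091 1.982
v 3.523 -3.204 2.739
v 0.412 -0.179 -3.94
v 0.813 -0.378 -4.223
v 1.369 -0.481 -3.362
v 0.968 -0.281 -3.08
v 0.858 -0.163 -4.227
v 1.414 -0.265 -3.366
v 0.826 0.05 -4.18
v 1.381 -0.052 -3.319
v 0.722 0.224 -4.092
v 1.278 0.121 -3.231
v 0.564 0.328 -3.978
v 1.12 0.225 -3.117
v 0.38 0.344 -3.858
v 0.936 0.241 -2.997
v 0.202 0.27 -3.752
v 0.758 0.167 -2.891
v 0.06 0.118 -3.678
v 0.616 0.016 -2.817
v -0.021 -0.085 -3.65
v 0.535 -0.187 -2.789
v -0.027 -0.304 -3.672
v 0.529 -0.407 -2.811
v 0.042 -0.501 -3.74
v 0.598 -0.604 -2.879
v 0.176 -0.643 -3.843
v 0.732 -0.746 -2.982
v 0.35 -0.705 -3.963
v 0.906 -0.807 -3.102
v 0.535 -0.675 -4.079
v 1.091 -0.778 -3.218
v 0.699 -0.56 -4.171
v 1.255 -0.662 -3.31
v -3.848 2.296 -1.04
v -3.589 1.993 -1.528
v -2.892 2.564 -0.7
v -3.655 2.361 -1.636
v -3.794 2.704 -1.516
v -3.954 2.892 -1.215
v -4.073 2.851 -0.846
v -4.107 2.599 -0.552
v -4.042 2.23 -0.444
v -3.903 1.887 -0.564
v -3.743 1.7 -0.865
v -3.623 1.74 -1.234
v 1.307 0.118 2.291
v 2.148 -0.731 2.695
v -0.168 -1.289 2.405
v 0.673 -2.138 2.809
v 0.347 -1.171 3.551
v 1.259 -0.301 3.48
v 0.721 -1.719 1.62
v 1.633 -0.849 1.549
v 1.786 -1.866 2.28
v 1.555 -1.527 3.474
v 0.425 -0.493 1.626
v 0.194 -0.154 2.82
f 2 1 5
f 2 5 3
f 3 5 6
f 3 6 4
f 5 1 7
f 5 7 6
f 6 7 8
f 6 8 4
f 7 1 9
f 7 9 8
f 8 9 10
f 8 10 4
f 9 1 11
f 9 11 10
f 10 11 12
f 10 12 4
f 11 1 13
f 11 13 12
f 12 13 14
f 12 14 4
f 13 1 15
f 13 15 14
f 14 15 16
f 14 16 4
f 15 1 17
f 15 17 16
f 16 17 18
f 16 18 4
f 17 1 19
f 17 19 18
f 18 19 20
f 18 20 4
f 19 1 2
f 19 2 20
f 20 2 3
f 20 3 4
f 22 21 25
f 22 25 23
f 23 25 26
f 23 26 24
f 25 21 27
f 25 27 26
f 26 27 28
f 26 28 24
f 27 21 29
f 27 29 28
f 28 29 30
f 28 30 24
f 29 21 31
f 29 31 30
f 30 31 32
f 30 32 24
f 31 21 33
f 31 33 32
f 32 33 34
f 32 34 24
f 33 21 35
f 33 35 34
f 34 35 36
f 34 36 24
f 35 21 37
f 35 37 36
f 36 37 38
f 36 38 24
f 37 21 39
f 37 39 38
f 38 39 40
f 38 40 24
f 39 21 41
f 39 41 40
f 40 41 42
f 40 42 24
f 41 21 43
f 41 43 42
f 42 43 44
f 42 44 24
f 43 21 45
f 43 45 44
f 44 45 46
f 44 46 24
f 45 21 22
f 45 22 46
f 46 22 23
f 46 23 24
f 48 47 51
f 48 51 49
f 49 51 52
f 49 52 50
f 51 47 53
f 51 53 52
f 52 53 54
f 52 54 50
f 53 47 55
f 53 55 54
f 54 55 56
f 54 56 50
f 55 47 57
f 55 57 56
f 56 57 58
f 56 58 50
f 57 47 59
f 57 59 58
f 58 59 60
f 58 60 50
f 59 47 61
f 59 61 60
f 60 61 62
f 60 62 50
f 61 47 63
f 61 63 62
f 62 63 64
f 62 64 50
f 63 47 65
f 63 65 64
f 64 65 66
f 64 66 50
f 65 47 67
f 65 67 66
f 66 67 68
f 66 68 50
f 67 47 69
f 67 69 68
f 68 69 70
f 68 70 50
f 69 47 71
f 69 71 70
f 70 71 72
f 70 72 50
f 71 47 73
f 71 73 72
f 72 73 74
f 72 74 50
f 73 47 75
f 73 75 74
f 74 75 76
f 74 76 50
f 75 47 77
f 75 77 76
f 76 77 78
f 76 78 50
f 77 47 48
f 77 48 78
f 78 48 49
f 78 49 50
f 80 79 82
f 80 82 81
f 82 79 83
f 82 83 81
f 83 79 84
f 83 84 81
f 84 79 85
f 84 85 81
f 85 79 86
f 85 86 81
f 86 79 87
f 86 87 81
f 87 79 88
f 87 88 81
f 88 79 89
f 88 89 81
f 89 79 90
f 89 90 81
f 90 79 80
f 90 80 81
f 91 102 96
f 91 96 92
f 91 92 98
f 91 98 101
f 91 101 102
f 92 96 100
f 96 102 95
f 102 101 93
f 101 98 97
f 98 92 99
f 94 100 95
f 94 95 93
f 94 93 97
f 94 97 99
f 94 99 100
f 95 100 96
f 93 95 102
f 97 93 101
f 99 97 98
f 100 99 92



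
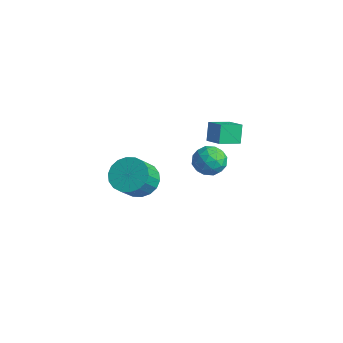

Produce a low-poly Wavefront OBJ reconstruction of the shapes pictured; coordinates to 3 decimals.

v 0.237 3.092 -3.005
v 0.923 2.958 -2.5
v 0.397 1.822 -3.56
v 1.083 1.688 -3.055
v 0.295 1.73 -2.709
v 0.196 2.515 -2.366
v 1.124 2.265 -3.694
v 1.025 3.05 -3.351
v 1.471 2.447 -2.926
v 0.959 2.116 -2.317
v 0.361 2.664 -3.743
v -0.151 2.333 -3.134
v 0.566 3.136 -2.704
v 0.754 1.644 -3.356
v 0.291 1.668 -3.153
v 0.694 1.589 -2.856
v 0.138 2.876 -2.625
v 0.542 2.797 -2.328
v 0.173 2.075 -2.451
v 0.778 1.983 -3.732
v 1.182 1.904 -3.435
v 0.626 3.191 -3.204
v 1.029 3.112 -2.907
v 1.147 2.705 -3.609
v 1.292 2.757 -2.658
v 1.386 2.011 -2.984
v 1.41 2.35 -3.36
v 1.352 2.812 -3.158
v 0.99 2.563 -2.3
v 1.084 1.816 -2.626
v 0.621 1.841 -2.422
v 0.563 2.302 -2.221
v 1.313 2.262 -2.55
v 0.236 2.964 -3.434
v 0.33 2.217 -3.76
v 0.757 2.478 -3.839
v 0.699 2.939 -3.638
v -0.066 2.769 -3.076
v 0.028 2.023 -3.402
v -0.032 1.968 -2.902
v -0.09 2.43 -2.7
v 0.007 2.518 -3.51
v 1.477 -2.057 -1.648
v 1.944 -1.373 -1.225
v 2.31 -2.239 -0.229
v 1.843 -2.923 -0.652
v 1.566 -1.342 -1.06
v 1.932 -2.208 -0.063
v 1.17 -1.453 -1.011
v 1.536 -2.319 -0.014
v 0.835 -1.684 -1.088
v 1.201 -2.55 -0.092
v 0.627 -1.988 -1.276
v 0.993 -2.854 -0.28
v 0.588 -2.307 -1.538
v 0.954 -3.172 -0.542
v 0.724 -2.575 -1.822
v 1.091 -3.441 -0.825
v 1.01 -2.741 -2.071
v 1.376 -3.607 -1.075
v 1.388 -2.772 -2.237
v 1.754 -3.638 -1.24
v 1.784 -2.661 -2.286
v 2.15 -3.527 -1.289
v 2.119 -2.43 -2.208
v 2.485 -3.296 -1.212
v 2.327 -2.126 -2.02
v 2.693 -2.992 -1.024
v 2.366 -1.808 -1.758
v 2.732 -2.673 -0.762
v 2.229 -1.539 -1.475
v 2.596 -2.405 -0.478
v 0.596 2.263 -1.621
v 0.245 2.633 -0.727
v 0.78 3.336 -1.993
v 0.428 3.706 -1.098
v 1.532 2.234 -1.242
v 1.18 2.604 -0.347
v 1.715 3.307 -1.613
v 1.364 3.677 -0.719
f 1 38 17
f 38 12 41
f 17 41 6
f 38 41 17
f 1 17 13
f 17 6 18
f 13 18 2
f 17 18 13
f 1 13 22
f 13 2 23
f 22 23 8
f 13 23 22
f 1 22 34
f 22 8 37
f 34 37 11
f 22 37 34
f 1 34 38
f 34 11 42
f 38 42 12
f 34 42 38
f 2 18 29
f 18 6 32
f 29 32 10
f 18 32 29
f 6 41 19
f 41 12 40
f 19 40 5
f 41 40 19
f 12 42 39
f 42 11 35
f 39 35 3
f 42 35 39
f 11 37 36
f 37 8 24
f 36 24 7
f 37 24 36
f 8 23 28
f 23 2 25
f 28 25 9
f 23 25 28
f 4 30 16
f 30 10 31
f 16 31 5
f 30 31 16
f 4 16 14
f 16 5 15
f 14 15 3
f 16 15 14
f 4 14 21
f 14 3 20
f 21 20 7
f 14 20 21
f 4 21 26
f 21 7 27
f 26 27 9
f 21 27 26
f 4 26 30
f 26 9 33
f 30 33 10
f 26 33 30
f 5 31 19
f 31 10 32
f 19 32 6
f 31 32 19
f 3 15 39
f 15 5 40
f 39 40 12
f 15 40 39
f 7 20 36
f 20 3 35
f 36 35 11
f 20 35 36
f 9 27 28
f 27 7 24
f 28 24 8
f 27 24 28
f 10 33 29
f 33 9 25
f 29 25 2
f 33 25 29
f 44 43 47
f 44 47 45
f 45 47 48
f 45 48 46
f 47 43 49
f 47 49 48
f 48 49 50
f 48 50 46
f 49 43 51
f 49 51 50
f 50 51 52
f 50 52 46
f 51 43 53
f 51 53 52
f 52 53 54
f 52 54 46
f 53 43 55
f 53 55 54
f 54 55 56
f 54 56 46
f 55 43 57
f 55 57 56
f 56 57 58
f 56 58 46
f 57 43 59
f 57 59 58
f 58 59 60
f 58 60 46
f 59 43 61
f 59 61 60
f 60 61 62
f 60 62 46
f 61 43 63
f 61 63 62
f 62 63 64
f 62 64 46
f 63 43 65
f 63 65 64
f 64 65 66
f 64 66 46
f 65 43 67
f 65 67 66
f 66 67 68
f 66 68 46
f 67 43 69
f 67 69 68
f 68 69 70
f 68 70 46
f 69 43 71
f 69 71 70
f 70 71 72
f 70 72 46
f 71 43 44
f 71 44 72
f 72 44 45
f 72 45 46
f 74 76 73
f 77 74 73
f 73 76 75
f 75 77 73
f 74 80 76
f 78 74 77
f 78 80 74
f 76 80 75
f 79 77 75
f 75 80 79
f 79 78 77
f 80 78 79



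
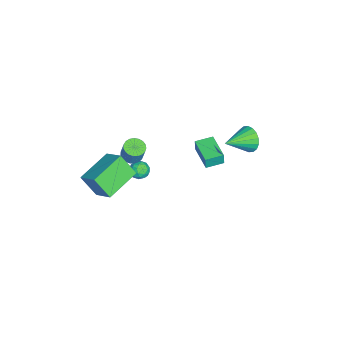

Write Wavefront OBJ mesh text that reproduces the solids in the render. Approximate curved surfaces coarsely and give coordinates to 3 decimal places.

v 2.264 -4.229 2.062
v 3.026 -3.304 2.842
v 2.451 -3.356 0.844
v 3.213 -2.431 1.624
v 4.047 -5.289 1.576
v 4.809 -4.364 2.356
v 4.234 -4.416 0.358
v 4.996 -3.491 1.138
v -3.671 -0.379 -2.99
v -3.608 -0.399 -2.182
v -4.22 0.583 -2.923
v -4.158 0.563 -2.116
v -2.182 0.477 -3.084
v -2.12 0.457 -2.277
v -2.732 1.439 -3.018
v -2.669 1.419 -2.21
v -1.995 -2.785 -3.339
v -1.471 -2.746 -3.707
v -1.709 -3.734 -3.033
v -1.185 -3.695 -3.401
v -1.239 -3.326 -2.879
v -1.415 -2.74 -3.068
v -1.765 -3.74 -3.672
v -1.941 -3.154 -3.861
v -1.329 -3.336 -3.913
v -1.004 -3.08 -3.423
v -2.176 -3.4 -3.317
v -1.851 -3.144 -2.827
v -1.758 -2.682 -3.55
v -1.422 -3.798 -3.19
v -1.453 -3.581 -2.883
v -1.145 -3.558 -3.1
v -1.725 -2.678 -3.174
v -1.418 -2.655 -3.39
v -1.281 -2.997 -2.904
v -1.762 -3.825 -3.35
v -1.455 -3.802 -3.566
v -2.035 -2.922 -3.64
v -1.727 -2.899 -3.857
v -1.899 -3.483 -3.836
v -1.367 -3.006 -3.887
v -1.198 -3.564 -3.707
v -1.539 -3.591 -3.867
v -1.643 -3.246 -3.978
v -1.175 -2.855 -3.599
v -1.007 -3.414 -3.419
v -1.039 -3.197 -3.112
v -1.143 -2.852 -3.223
v -1.092 -3.203 -3.72
v -2.173 -3.066 -3.321
v -2.005 -3.625 -3.141
v -2.037 -3.628 -3.517
v -2.141 -3.283 -3.628
v -1.982 -2.916 -3.033
v -1.813 -3.474 -2.853
v -1.537 -3.234 -2.762
v -1.641 -2.889 -2.873
v -2.088 -3.277 -3.02
v -0.216 3.092 2.162
v 0.233 3.191 1.447
v 0.916 1.968 2.718
v 0.38 3.453 1.676
v 0.41 3.644 2.002
v 0.315 3.725 2.359
v 0.115 3.681 2.677
v -0.15 3.52 2.893
v -0.429 3.275 2.964
v -0.666 2.993 2.877
v -0.813 2.731 2.647
v -0.843 2.54 2.322
v -0.748 2.459 1.965
v -0.548 2.503 1.647
v -0.283 2.663 1.431
v -0.004 2.909 1.359
v 1.581 -3.001 1.492
v 2.02 -3.438 1.46
v 2.339 -3.195 2.516
v 1.899 -2.759 2.548
v 2.145 -3.229 1.374
v 2.464 -2.986 2.43
v 2.173 -2.981 1.309
v 2.491 -2.738 2.365
v 2.098 -2.737 1.275
v 2.417 -2.494 2.331
v 1.934 -2.538 1.279
v 2.252 -2.295 2.335
v 1.708 -2.42 1.319
v 2.027 -2.177 2.376
v 1.461 -2.402 1.39
v 1.78 -2.159 2.446
v 1.234 -2.487 1.478
v 1.553 -2.244 2.535
v 1.068 -2.662 1.568
v 1.386 -2.419 2.625
v 0.989 -2.895 1.646
v 1.308 -2.652 2.702
v 1.014 -3.147 1.696
v 1.332 -2.904 2.753
v 1.136 -3.373 1.711
v 1.455 -3.13 2.768
v 1.335 -3.536 1.689
v 1.654 -3.293 2.745
v 1.577 -3.605 1.632
v 1.895 -3.362 2.688
v 1.819 -3.571 1.551
v 2.138 -3.328 2.607
f 2 4 1
f 5 2 1
f 1 4 3
f 3 5 1
f 2 8 4
f 6 2 5
f 6 8 2
f 4 8 3
f 7 5 3
f 3 8 7
f 7 6 5
f 8 6 7
f 10 12 9
f 13 10 9
f 9 12 11
f 11 13 9
f 10 16 12
f 14 10 13
f 14 16 10
f 12 16 11
f 15 13 11
f 11 16 15
f 15 14 13
f 16 14 15
f 17 54 33
f 54 28 57
f 33 57 22
f 54 57 33
f 17 33 29
f 33 22 34
f 29 34 18
f 33 34 29
f 17 29 38
f 29 18 39
f 38 39 24
f 29 39 38
f 17 38 50
f 38 24 53
f 50 53 27
f 38 53 50
f 17 50 54
f 50 27 58
f 54 58 28
f 50 58 54
f 18 34 45
f 34 22 48
f 45 48 26
f 34 48 45
f 22 57 35
f 57 28 56
f 35 56 21
f 57 56 35
f 28 58 55
f 58 27 51
f 55 51 19
f 58 51 55
f 27 53 52
f 53 24 40
f 52 40 23
f 53 40 52
f 24 39 44
f 39 18 41
f 44 41 25
f 39 41 44
f 20 46 32
f 46 26 47
f 32 47 21
f 46 47 32
f 20 32 30
f 32 21 31
f 30 31 19
f 32 31 30
f 20 30 37
f 30 19 36
f 37 36 23
f 30 36 37
f 20 37 42
f 37 23 43
f 42 43 25
f 37 43 42
f 20 42 46
f 42 25 49
f 46 49 26
f 42 49 46
f 21 47 35
f 47 26 48
f 35 48 22
f 47 48 35
f 19 31 55
f 31 21 56
f 55 56 28
f 31 56 55
f 23 36 52
f 36 19 51
f 52 51 27
f 36 51 52
f 25 43 44
f 43 23 40
f 44 40 24
f 43 40 44
f 26 49 45
f 49 25 41
f 45 41 18
f 49 41 45
f 60 59 62
f 60 62 61
f 62 59 63
f 62 63 61
f 63 59 64
f 63 64 61
f 64 59 65
f 64 65 61
f 65 59 66
f 65 66 61
f 66 59 67
f 66 67 61
f 67 59 68
f 67 68 61
f 68 59 69
f 68 69 61
f 69 59 70
f 69 70 61
f 70 59 71
f 70 71 61
f 71 59 72
f 71 72 61
f 72 59 73
f 72 73 61
f 73 59 74
f 73 74 61
f 74 59 60
f 74 60 61
f 76 75 79
f 76 79 77
f 77 79 80
f 77 80 78
f 79 75 81
f 79 81 80
f 80 81 82
f 80 82 78
f 81 75 83
f 81 83 82
f 82 83 84
f 82 84 78
f 83 75 85
f 83 85 84
f 84 85 86
f 84 86 78
f 85 75 87
f 85 87 86
f 86 87 88
f 86 88 78
f 87 75 89
f 87 89 88
f 88 89 90
f 88 90 78
f 89 75 91
f 89 91 90
f 90 91 92
f 90 92 78
f 91 75 93
f 91 93 92
f 92 93 94
f 92 94 78
f 93 75 95
f 93 95 94
f 94 95 96
f 94 96 78
f 95 75 97
f 95 97 96
f 96 97 98
f 96 98 78
f 97 75 99
f 97 99 98
f 98 99 100
f 98 100 78
f 99 75 101
f 99 101 100
f 100 101 102
f 100 102 78
f 101 75 103
f 101 103 102
f 102 103 104
f 102 104 78
f 103 75 105
f 103 105 104
f 104 105 106
f 104 106 78
f 105 75 76
f 105 76 106
f 106 76 77
f 106 77 78



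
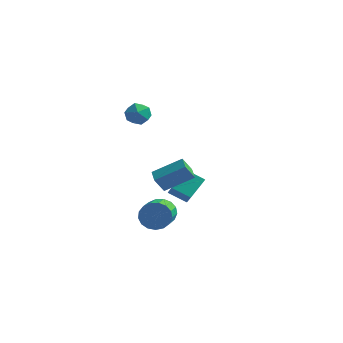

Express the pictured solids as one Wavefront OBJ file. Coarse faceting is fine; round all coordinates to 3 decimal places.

v -2.709 -0.472 4.019
v -2.243 -0.049 3.327
v -1.517 -1.371 4.273
v -1.051 -0.948 3.581
v -1.237 -0.483 4.372
v -1.974 0.072 4.215
v -1.786 -1.492 3.385
v -2.523 -0.937 3.228
v -1.673 -0.679 2.935
v -1.333 -0.056 3.545
v -2.427 -1.364 4.055
v -2.087 -0.741 4.665
v -0.476 -0.527 -4.345
v 0.153 -0.613 -5.156
v 0.865 -2.498 -4.406
v 0.236 -2.413 -3.595
v 0.425 -0.376 -4.82
v 1.137 -2.262 -4.07
v 0.491 -0.174 -4.375
v 1.203 -2.06 -3.625
v 0.336 -0.053 -3.923
v 1.047 -1.939 -3.174
v -0.006 -0.041 -3.568
v 0.706 -1.926 -2.818
v -0.455 -0.14 -3.391
v 0.257 -2.025 -2.641
v -0.909 -0.328 -3.432
v -0.197 -2.213 -2.682
v -1.264 -0.561 -3.682
v -0.552 -2.446 -2.933
v -1.438 -0.787 -4.085
v -0.726 -2.672 -3.335
v -1.392 -0.953 -4.546
v -0.68 -2.838 -3.796
v -1.136 -1.022 -4.962
v -0.424 -2.907 -4.212
v -0.728 -0.977 -5.236
v -0.017 -2.863 -4.486
v -0.263 -0.83 -5.306
v 0.448 -2.715 -4.557
v -1.951 3.027 -4.699
v -1.18 2.12 -3.646
v -1.695 4.42 -3.688
v -0.924 3.513 -2.635
v -0.736 3.287 -5.365
v 0.035 2.38 -4.312
v -0.48 4.68 -4.354
v 0.291 3.773 -3.301
v 1.11 -4.319 1.224
v 2.583 -3.346 2.246
v 1.479 -3.846 0.243
v 2.952 -2.873 1.265
v 1.748 -5.127 1.075
v 3.221 -4.154 2.097
v 2.117 -4.654 0.094
v 3.59 -3.681 1.116
f 1 12 6
f 1 6 2
f 1 2 8
f 1 8 11
f 1 11 12
f 2 6 10
f 6 12 5
f 12 11 3
f 11 8 7
f 8 2 9
f 4 10 5
f 4 5 3
f 4 3 7
f 4 7 9
f 4 9 10
f 5 10 6
f 3 5 12
f 7 3 11
f 9 7 8
f 10 9 2
f 14 13 17
f 14 17 15
f 15 17 18
f 15 18 16
f 17 13 19
f 17 19 18
f 18 19 20
f 18 20 16
f 19 13 21
f 19 21 20
f 20 21 22
f 20 22 16
f 21 13 23
f 21 23 22
f 22 23 24
f 22 24 16
f 23 13 25
f 23 25 24
f 24 25 26
f 24 26 16
f 25 13 27
f 25 27 26
f 26 27 28
f 26 28 16
f 27 13 29
f 27 29 28
f 28 29 30
f 28 30 16
f 29 13 31
f 29 31 30
f 30 31 32
f 30 32 16
f 31 13 33
f 31 33 32
f 32 33 34
f 32 34 16
f 33 13 35
f 33 35 34
f 34 35 36
f 34 36 16
f 35 13 37
f 35 37 36
f 36 37 38
f 36 38 16
f 37 13 39
f 37 39 38
f 38 39 40
f 38 40 16
f 39 13 14
f 39 14 40
f 40 14 15
f 40 15 16
f 42 44 41
f 45 42 41
f 41 44 43
f 43 45 41
f 42 48 44
f 46 42 45
f 46 48 42
f 44 48 43
f 47 45 43
f 43 48 47
f 47 46 45
f 48 46 47
f 50 52 49
f 53 50 49
f 49 52 51
f 51 53 49
f 50 56 52
f 54 50 53
f 54 56 50
f 52 56 51
f 55 53 51
f 51 56 55
f 55 54 53
f 56 54 55



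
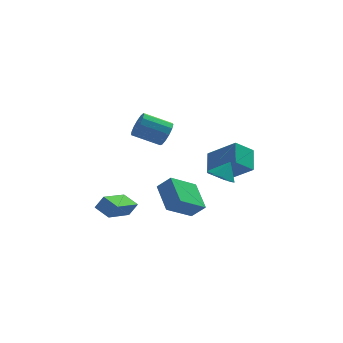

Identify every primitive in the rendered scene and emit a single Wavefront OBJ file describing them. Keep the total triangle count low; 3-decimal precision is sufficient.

v 1.501 2.102 -1.26
v 2.933 1.128 0.031
v 1.653 3.417 -0.435
v 3.084 2.443 0.856
v 2.556 2.517 -2.116
v 3.987 1.543 -0.825
v 2.707 3.832 -1.291
v 4.139 2.858 -0
v -0.934 -0.428 3.162
v -0.678 -0.865 3.794
v -2.189 -0.69 4.529
v -2.446 -0.252 3.898
v -0.58 -0.43 3.89
v -2.091 -0.255 4.626
v -0.595 0.006 3.756
v -2.106 0.181 4.492
v -0.718 0.304 3.433
v -2.229 0.479 4.169
v -0.909 0.37 3.024
v -2.42 0.545 3.76
v -1.109 0.183 2.659
v -2.62 0.358 3.395
v -1.253 -0.198 2.453
v -2.764 -0.023 3.189
v -1.296 -0.652 2.473
v -2.807 -0.477 3.209
v -1.224 -1.035 2.711
v -2.735 -0.86 3.447
v -1.06 -1.225 3.093
v -2.572 -1.05 3.829
v -0.857 -1.161 3.496
v -2.368 -0.986 4.232
v -0.89 0.472 -3.125
v -1.269 2.168 -2.24
v 0.577 1.379 -4.233
v 0.199 3.074 -3.348
v -0.139 0.226 -2.332
v -0.517 1.921 -1.447
v 1.329 1.132 -3.44
v 0.95 2.828 -2.555
v -4.17 -2.969 -1.573
v -3.696 -2.932 -0.82
v -4.859 -2.285 -1.173
v -4.386 -2.248 -0.42
v -3.014 -1.332 -2.38
v -2.541 -1.295 -1.627
v -3.704 -0.648 -1.98
v -3.23 -0.611 -1.227
v 1.866 -1.167 0.215
v 2.57 -1.469 -0.105
v 2.414 -0.873 1.145
v 2.512 -0.922 -0.244
v 2.152 -0.489 -0.169
v 1.658 -0.374 0.086
v 1.261 -0.63 0.401
v 1.147 -1.137 0.629
v 1.369 -1.659 0.663
v 1.824 -1.95 0.487
v 2.298 -1.875 0.184
f 2 4 1
f 5 2 1
f 1 4 3
f 3 5 1
f 2 8 4
f 6 2 5
f 6 8 2
f 4 8 3
f 7 5 3
f 3 8 7
f 7 6 5
f 8 6 7
f 10 9 13
f 10 13 11
f 11 13 14
f 11 14 12
f 13 9 15
f 13 15 14
f 14 15 16
f 14 16 12
f 15 9 17
f 15 17 16
f 16 17 18
f 16 18 12
f 17 9 19
f 17 19 18
f 18 19 20
f 18 20 12
f 19 9 21
f 19 21 20
f 20 21 22
f 20 22 12
f 21 9 23
f 21 23 22
f 22 23 24
f 22 24 12
f 23 9 25
f 23 25 24
f 24 25 26
f 24 26 12
f 25 9 27
f 25 27 26
f 26 27 28
f 26 28 12
f 27 9 29
f 27 29 28
f 28 29 30
f 28 30 12
f 29 9 31
f 29 31 30
f 30 31 32
f 30 32 12
f 31 9 10
f 31 10 32
f 32 10 11
f 32 11 12
f 34 36 33
f 37 34 33
f 33 36 35
f 35 37 33
f 34 40 36
f 38 34 37
f 38 40 34
f 36 40 35
f 39 37 35
f 35 40 39
f 39 38 37
f 40 38 39
f 42 44 41
f 45 42 41
f 41 44 43
f 43 45 41
f 42 48 44
f 46 42 45
f 46 48 42
f 44 48 43
f 47 45 43
f 43 48 47
f 47 46 45
f 48 46 47
f 50 49 52
f 50 52 51
f 52 49 53
f 52 53 51
f 53 49 54
f 53 54 51
f 54 49 55
f 54 55 51
f 55 49 56
f 55 56 51
f 56 49 57
f 56 57 51
f 57 49 58
f 57 58 51
f 58 49 59
f 58 59 51
f 59 49 50
f 59 50 51



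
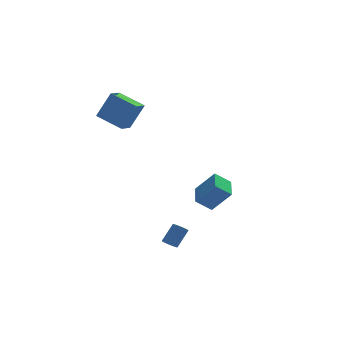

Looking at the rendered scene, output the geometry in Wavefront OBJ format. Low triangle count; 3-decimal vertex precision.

v 2.477 1.847 -4.848
v 1.464 1.958 -4.041
v 2.846 3.415 -4.6
v 1.833 3.526 -3.792
v 3.587 1.354 -3.388
v 2.574 1.465 -2.58
v 3.956 2.922 -3.139
v 2.943 3.033 -2.332
v -4.332 3.324 3.319
v -3.416 3.38 5.074
v -3.642 4.185 2.932
v -2.726 4.241 4.686
v -3.054 2.019 2.694
v -2.138 2.075 4.448
v -2.364 2.88 2.306
v -1.448 2.936 4.061
v -1.441 -3.714 -4.235
v -1.115 -4.104 -4.276
v -0.333 -3.557 -3.265
v -0.659 -3.166 -3.225
v -1.022 -3.901 -4.458
v -0.24 -3.354 -3.447
v -1.062 -3.639 -4.569
v -0.28 -3.092 -3.558
v -1.222 -3.401 -4.574
v -0.441 -2.854 -3.563
v -1.452 -3.262 -4.472
v -0.67 -2.715 -3.461
v -1.678 -3.266 -4.294
v -0.896 -2.719 -3.283
v -1.829 -3.412 -4.098
v -1.047 -2.865 -3.087
v -1.857 -3.654 -3.946
v -1.075 -3.107 -2.935
v -1.752 -3.915 -3.886
v -0.971 -3.368 -2.875
v -1.549 -4.112 -3.936
v -0.767 -3.565 -2.925
v -1.311 -4.182 -4.082
v -0.53 -3.635 -3.071
f 2 4 1
f 5 2 1
f 1 4 3
f 3 5 1
f 2 8 4
f 6 2 5
f 6 8 2
f 4 8 3
f 7 5 3
f 3 8 7
f 7 6 5
f 8 6 7
f 10 12 9
f 13 10 9
f 9 12 11
f 11 13 9
f 10 16 12
f 14 10 13
f 14 16 10
f 12 16 11
f 15 13 11
f 11 16 15
f 15 14 13
f 16 14 15
f 18 17 21
f 18 21 19
f 19 21 22
f 19 22 20
f 21 17 23
f 21 23 22
f 22 23 24
f 22 24 20
f 23 17 25
f 23 25 24
f 24 25 26
f 24 26 20
f 25 17 27
f 25 27 26
f 26 27 28
f 26 28 20
f 27 17 29
f 27 29 28
f 28 29 30
f 28 30 20
f 29 17 31
f 29 31 30
f 30 31 32
f 30 32 20
f 31 17 33
f 31 33 32
f 32 33 34
f 32 34 20
f 33 17 35
f 33 35 34
f 34 35 36
f 34 36 20
f 35 17 37
f 35 37 36
f 36 37 38
f 36 38 20
f 37 17 39
f 37 39 38
f 38 39 40
f 38 40 20
f 39 17 18
f 39 18 40
f 40 18 19
f 40 19 20



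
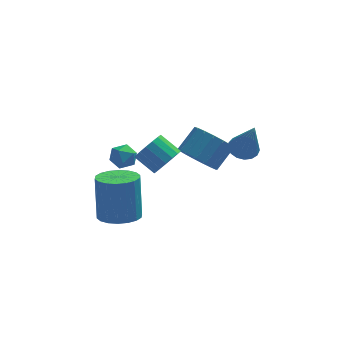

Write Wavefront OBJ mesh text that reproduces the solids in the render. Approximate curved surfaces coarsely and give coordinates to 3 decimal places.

v -0.076 1.212 1.431
v 0.436 1.34 1.936
v -0.273 1.897 2.513
v -0.784 1.768 2.009
v 0.467 1.609 1.715
v -0.242 2.165 2.292
v 0.374 1.787 1.429
v -0.335 2.343 2.006
v 0.178 1.833 1.144
v -0.531 2.389 1.721
v -0.077 1.737 0.924
v -0.786 2.293 1.502
v -0.331 1.52 0.821
v -1.04 2.077 1.398
v -0.526 1.233 0.857
v -1.235 1.789 1.435
v -0.619 0.941 1.026
v -1.327 1.497 1.603
v -0.587 0.711 1.287
v -1.295 1.267 1.864
v -0.437 0.596 1.581
v -1.146 1.152 2.158
v -0.205 0.622 1.841
v -0.914 1.178 2.418
v 0.056 0.783 2.007
v -0.652 1.339 2.584
v 0.288 1.042 2.041
v -0.421 1.598 2.619
v -1.866 2.652 -2.907
v -1.24 2.024 -2.705
v -1.247 2.639 -0.771
v -1.874 3.268 -0.973
v -1.016 2.346 -2.807
v -1.023 2.961 -0.872
v -0.96 2.728 -2.928
v -0.967 3.343 -0.993
v -1.083 3.095 -3.045
v -1.091 3.71 -1.111
v -1.362 3.375 -3.135
v -1.369 3.99 -1.201
v -1.741 3.512 -3.18
v -1.748 4.127 -1.245
v -2.144 3.478 -3.171
v -2.152 4.093 -1.236
v -2.493 3.281 -3.109
v -2.5 3.896 -1.175
v -2.717 2.959 -3.008
v -2.724 3.574 -1.073
v -2.773 2.577 -2.887
v -2.78 3.192 -0.952
v -2.649 2.21 -2.769
v -2.657 2.825 -0.835
v -2.371 1.93 -2.679
v -2.378 2.545 -0.745
v -1.992 1.793 -2.635
v -1.999 2.408 -0.7
v -1.588 1.827 -2.644
v -1.596 2.442 -0.709
v 2.921 1.734 1.619
v 3.53 1.648 1.485
v 3.199 0.946 3.381
v 3.522 1.923 1.609
v 3.375 2.154 1.735
v 3.125 2.289 1.835
v 2.827 2.297 1.885
v 2.552 2.176 1.875
v 2.36 1.953 1.805
v 2.298 1.68 1.693
v 2.377 1.42 1.564
v 2.582 1.231 1.448
v 2.864 1.158 1.37
v 3.159 1.216 1.35
v 3.4 1.393 1.391
v 1.209 2.446 0.49
v 1.928 1.941 0.219
v 2.671 2.569 1.019
v 1.951 3.074 1.29
v 1.932 2.285 -0.056
v 2.675 2.914 0.745
v 1.771 2.667 -0.205
v 2.513 3.295 0.596
v 1.48 2.998 -0.195
v 2.223 3.626 0.606
v 1.127 3.202 -0.028
v 1.87 3.83 0.773
v 0.793 3.233 0.257
v 1.536 3.861 1.058
v 0.555 3.084 0.596
v 1.297 3.712 1.397
v 0.466 2.789 0.91
v 1.208 3.417 1.711
v 0.547 2.415 1.128
v 1.289 3.043 1.929
v 0.78 2.048 1.199
v 1.522 2.676 2
v 1.111 1.772 1.108
v 1.853 2.401 1.909
v 1.464 1.651 0.876
v 2.207 2.279 1.677
v 1.759 1.712 0.555
v 2.502 2.34 1.356
v -1.424 4.039 0.389
v -1.041 3.958 -0.106
v -2.159 3.522 -0.094
v -1.776 3.441 -0.589
v -1.655 3.145 -0.045
v -1.201 3.465 0.254
v -1.999 4.015 -0.454
v -1.545 4.335 -0.155
v -1.397 3.943 -0.627
v -1.184 3.406 -0.374
v -2.016 4.074 0.174
v -1.803 3.537 0.427
f 2 1 5
f 2 5 3
f 3 5 6
f 3 6 4
f 5 1 7
f 5 7 6
f 6 7 8
f 6 8 4
f 7 1 9
f 7 9 8
f 8 9 10
f 8 10 4
f 9 1 11
f 9 11 10
f 10 11 12
f 10 12 4
f 11 1 13
f 11 13 12
f 12 13 14
f 12 14 4
f 13 1 15
f 13 15 14
f 14 15 16
f 14 16 4
f 15 1 17
f 15 17 16
f 16 17 18
f 16 18 4
f 17 1 19
f 17 19 18
f 18 19 20
f 18 20 4
f 19 1 21
f 19 21 20
f 20 21 22
f 20 22 4
f 21 1 23
f 21 23 22
f 22 23 24
f 22 24 4
f 23 1 25
f 23 25 24
f 24 25 26
f 24 26 4
f 25 1 27
f 25 27 26
f 26 27 28
f 26 28 4
f 27 1 2
f 27 2 28
f 28 2 3
f 28 3 4
f 30 29 33
f 30 33 31
f 31 33 34
f 31 34 32
f 33 29 35
f 33 35 34
f 34 35 36
f 34 36 32
f 35 29 37
f 35 37 36
f 36 37 38
f 36 38 32
f 37 29 39
f 37 39 38
f 38 39 40
f 38 40 32
f 39 29 41
f 39 41 40
f 40 41 42
f 40 42 32
f 41 29 43
f 41 43 42
f 42 43 44
f 42 44 32
f 43 29 45
f 43 45 44
f 44 45 46
f 44 46 32
f 45 29 47
f 45 47 46
f 46 47 48
f 46 48 32
f 47 29 49
f 47 49 48
f 48 49 50
f 48 50 32
f 49 29 51
f 49 51 50
f 50 51 52
f 50 52 32
f 51 29 53
f 51 53 52
f 52 53 54
f 52 54 32
f 53 29 55
f 53 55 54
f 54 55 56
f 54 56 32
f 55 29 57
f 55 57 56
f 56 57 58
f 56 58 32
f 57 29 30
f 57 30 58
f 58 30 31
f 58 31 32
f 60 59 62
f 60 62 61
f 62 59 63
f 62 63 61
f 63 59 64
f 63 64 61
f 64 59 65
f 64 65 61
f 65 59 66
f 65 66 61
f 66 59 67
f 66 67 61
f 67 59 68
f 67 68 61
f 68 59 69
f 68 69 61
f 69 59 70
f 69 70 61
f 70 59 71
f 70 71 61
f 71 59 72
f 71 72 61
f 72 59 73
f 72 73 61
f 73 59 60
f 73 60 61
f 75 74 78
f 75 78 76
f 76 78 79
f 76 79 77
f 78 74 80
f 78 80 79
f 79 80 81
f 79 81 77
f 80 74 82
f 80 82 81
f 81 82 83
f 81 83 77
f 82 74 84
f 82 84 83
f 83 84 85
f 83 85 77
f 84 74 86
f 84 86 85
f 85 86 87
f 85 87 77
f 86 74 88
f 86 88 87
f 87 88 89
f 87 89 77
f 88 74 90
f 88 90 89
f 89 90 91
f 89 91 77
f 90 74 92
f 90 92 91
f 91 92 93
f 91 93 77
f 92 74 94
f 92 94 93
f 93 94 95
f 93 95 77
f 94 74 96
f 94 96 95
f 95 96 97
f 95 97 77
f 96 74 98
f 96 98 97
f 97 98 99
f 97 99 77
f 98 74 100
f 98 100 99
f 99 100 101
f 99 101 77
f 100 74 75
f 100 75 101
f 101 75 76
f 101 76 77
f 102 113 107
f 102 107 103
f 102 103 109
f 102 109 112
f 102 112 113
f 103 107 111
f 107 113 106
f 113 112 104
f 112 109 108
f 109 103 110
f 105 111 106
f 105 106 104
f 105 104 108
f 105 108 110
f 105 110 111
f 106 111 107
f 104 106 113
f 108 104 112
f 110 108 109
f 111 110 103



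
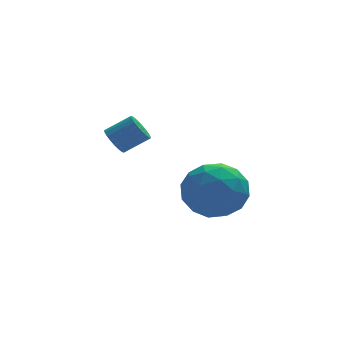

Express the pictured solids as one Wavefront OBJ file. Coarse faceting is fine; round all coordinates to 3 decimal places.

v -3.934 0.973 0.316
v -3.625 0.913 -0.147
v -2.757 0.848 0.441
v -3.066 0.907 0.904
v -3.626 1.144 -0.119
v -2.758 1.079 0.468
v -3.681 1.346 -0.016
v -2.813 1.28 0.572
v -3.779 1.483 0.145
v -2.911 1.417 0.732
v -3.904 1.532 0.335
v -3.037 1.466 0.922
v -4.035 1.484 0.522
v -3.167 1.418 1.109
v -4.147 1.347 0.673
v -3.28 1.282 1.261
v -4.223 1.146 0.763
v -3.355 1.081 1.351
v -4.249 0.915 0.776
v -3.381 0.85 1.363
v -4.22 0.694 0.709
v -3.353 0.629 1.296
v -4.142 0.521 0.574
v -3.274 0.456 1.161
v -4.028 0.426 0.394
v -3.16 0.361 0.982
v -3.898 0.426 0.202
v -3.03 0.36 0.789
v -3.773 0.52 0.029
v -2.905 0.454 0.616
v -3.677 0.692 -0.095
v -2.809 0.627 0.493
v -1.643 -1.893 0.306
v -0.781 -1.904 -0.434
v -2.239 -3.496 -0.366
v -1.377 -3.507 -1.106
v -1.175 -3.644 0.003
v -0.807 -2.654 0.419
v -2.213 -2.746 -1.219
v -1.845 -1.756 -0.803
v -1.133 -2.431 -1.376
v -0.492 -2.986 -0.621
v -2.528 -2.414 -0.179
v -1.887 -2.969 0.576
v -1.16 -1.758 -0.005
v -1.86 -3.642 -0.795
v -1.742 -3.723 -0.143
v -1.235 -3.729 -0.578
v -1.175 -2.199 0.496
v -0.668 -2.205 0.062
v -0.9 -3.228 0.318
v -2.352 -3.195 -0.862
v -1.845 -3.201 -1.296
v -1.785 -1.671 -0.222
v -1.278 -1.677 -0.657
v -2.12 -2.172 -1.118
v -0.86 -2.074 -0.993
v -1.21 -3.016 -1.388
v -1.702 -2.569 -1.455
v -1.485 -1.987 -1.211
v -0.483 -2.4 -0.549
v -0.834 -3.342 -0.945
v -0.715 -3.423 -0.293
v -0.499 -2.841 -0.048
v -0.69 -2.71 -1.103
v -2.186 -2.058 0.145
v -2.537 -3 -0.251
v -2.521 -2.559 -0.752
v -2.305 -1.977 -0.507
v -1.81 -2.384 0.588
v -2.16 -3.326 0.193
v -1.535 -3.413 0.411
v -1.318 -2.831 0.655
v -2.33 -2.69 0.303
f 2 1 5
f 2 5 3
f 3 5 6
f 3 6 4
f 5 1 7
f 5 7 6
f 6 7 8
f 6 8 4
f 7 1 9
f 7 9 8
f 8 9 10
f 8 10 4
f 9 1 11
f 9 11 10
f 10 11 12
f 10 12 4
f 11 1 13
f 11 13 12
f 12 13 14
f 12 14 4
f 13 1 15
f 13 15 14
f 14 15 16
f 14 16 4
f 15 1 17
f 15 17 16
f 16 17 18
f 16 18 4
f 17 1 19
f 17 19 18
f 18 19 20
f 18 20 4
f 19 1 21
f 19 21 20
f 20 21 22
f 20 22 4
f 21 1 23
f 21 23 22
f 22 23 24
f 22 24 4
f 23 1 25
f 23 25 24
f 24 25 26
f 24 26 4
f 25 1 27
f 25 27 26
f 26 27 28
f 26 28 4
f 27 1 29
f 27 29 28
f 28 29 30
f 28 30 4
f 29 1 31
f 29 31 30
f 30 31 32
f 30 32 4
f 31 1 2
f 31 2 32
f 32 2 3
f 32 3 4
f 33 70 49
f 70 44 73
f 49 73 38
f 70 73 49
f 33 49 45
f 49 38 50
f 45 50 34
f 49 50 45
f 33 45 54
f 45 34 55
f 54 55 40
f 45 55 54
f 33 54 66
f 54 40 69
f 66 69 43
f 54 69 66
f 33 66 70
f 66 43 74
f 70 74 44
f 66 74 70
f 34 50 61
f 50 38 64
f 61 64 42
f 50 64 61
f 38 73 51
f 73 44 72
f 51 72 37
f 73 72 51
f 44 74 71
f 74 43 67
f 71 67 35
f 74 67 71
f 43 69 68
f 69 40 56
f 68 56 39
f 69 56 68
f 40 55 60
f 55 34 57
f 60 57 41
f 55 57 60
f 36 62 48
f 62 42 63
f 48 63 37
f 62 63 48
f 36 48 46
f 48 37 47
f 46 47 35
f 48 47 46
f 36 46 53
f 46 35 52
f 53 52 39
f 46 52 53
f 36 53 58
f 53 39 59
f 58 59 41
f 53 59 58
f 36 58 62
f 58 41 65
f 62 65 42
f 58 65 62
f 37 63 51
f 63 42 64
f 51 64 38
f 63 64 51
f 35 47 71
f 47 37 72
f 71 72 44
f 47 72 71
f 39 52 68
f 52 35 67
f 68 67 43
f 52 67 68
f 41 59 60
f 59 39 56
f 60 56 40
f 59 56 60
f 42 65 61
f 65 41 57
f 61 57 34
f 65 57 61

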